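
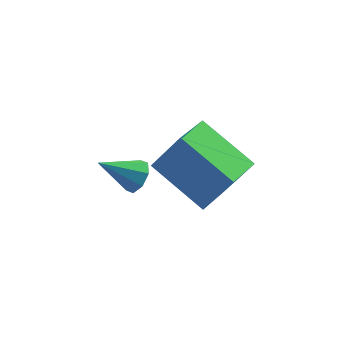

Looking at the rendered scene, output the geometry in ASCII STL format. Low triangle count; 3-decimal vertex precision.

solid 
facet normal -0.610 0.661 0.437
outer loop
vertex 1.668 1.576 2.93
vertex 2.493 2.63 2.486
vertex 0.85 1.673 1.641
endloop
endfacet
facet normal -0.585 -0.747 0.315
outer loop
vertex 2.087 0.33 0.754
vertex 1.668 1.576 2.93
vertex 0.85 1.673 1.641
endloop
endfacet
facet normal -0.610 0.661 0.437
outer loop
vertex 0.85 1.673 1.641
vertex 2.493 2.63 2.486
vertex 1.674 2.727 1.197
endloop
endfacet
facet normal -0.535 0.063 -0.842
outer loop
vertex 1.674 2.727 1.197
vertex 2.087 0.33 0.754
vertex 0.85 1.673 1.641
endloop
endfacet
facet normal 0.535 -0.064 0.843
outer loop
vertex 1.668 1.576 2.93
vertex 3.73 1.287 1.599
vertex 2.493 2.63 2.486
endloop
endfacet
facet normal -0.585 -0.747 0.315
outer loop
vertex 2.906 0.233 2.043
vertex 1.668 1.576 2.93
vertex 2.087 0.33 0.754
endloop
endfacet
facet normal 0.535 -0.063 0.843
outer loop
vertex 2.906 0.233 2.043
vertex 3.73 1.287 1.599
vertex 1.668 1.576 2.93
endloop
endfacet
facet normal 0.585 0.747 -0.315
outer loop
vertex 2.493 2.63 2.486
vertex 3.73 1.287 1.599
vertex 1.674 2.727 1.197
endloop
endfacet
facet normal -0.535 0.064 -0.843
outer loop
vertex 2.912 1.384 0.31
vertex 2.087 0.33 0.754
vertex 1.674 2.727 1.197
endloop
endfacet
facet normal 0.585 0.747 -0.315
outer loop
vertex 1.674 2.727 1.197
vertex 3.73 1.287 1.599
vertex 2.912 1.384 0.31
endloop
endfacet
facet normal 0.610 -0.661 -0.437
outer loop
vertex 2.912 1.384 0.31
vertex 2.906 0.233 2.043
vertex 2.087 0.33 0.754
endloop
endfacet
facet normal 0.610 -0.661 -0.437
outer loop
vertex 3.73 1.287 1.599
vertex 2.906 0.233 2.043
vertex 2.912 1.384 0.31
endloop
endfacet
facet normal 0.800 -0.048 -0.598
outer loop
vertex 0.46 -0.3 4.011
vertex 0.142 -0.441 3.597
vertex 0.321 0.027 3.799
endloop
endfacet
facet normal 0.173 0.587 0.791
outer loop
vertex 0.46 -0.3 4.011
vertex 0.321 0.027 3.799
vertex -0.882 -0.379 4.363
endloop
endfacet
facet normal 0.801 -0.048 -0.597
outer loop
vertex 0.321 0.027 3.799
vertex 0.142 -0.441 3.597
vertex 0.078 0.08 3.469
endloop
endfacet
facet normal -0.183 0.941 0.286
outer loop
vertex 0.321 0.027 3.799
vertex 0.078 0.08 3.469
vertex -0.882 -0.379 4.363
endloop
endfacet
facet normal 0.800 -0.049 -0.598
outer loop
vertex 0.078 0.08 3.469
vertex 0.142 -0.441 3.597
vertex -0.128 -0.172 3.214
endloop
endfacet
facet normal -0.602 0.755 -0.259
outer loop
vertex 0.078 0.08 3.469
vertex -0.128 -0.172 3.214
vertex -0.882 -0.379 4.363
endloop
endfacet
facet normal 0.800 -0.050 -0.599
outer loop
vertex -0.128 -0.172 3.214
vertex 0.142 -0.441 3.597
vertex -0.176 -0.582 3.184
endloop
endfacet
facet normal -0.839 0.137 -0.526
outer loop
vertex -0.128 -0.172 3.214
vertex -0.176 -0.582 3.184
vertex -0.882 -0.379 4.363
endloop
endfacet
facet normal 0.799 -0.047 -0.599
outer loop
vertex -0.176 -0.582 3.184
vertex 0.142 -0.441 3.597
vertex -0.037 -0.909 3.395
endloop
endfacet
facet normal -0.754 -0.551 -0.357
outer loop
vertex -0.176 -0.582 3.184
vertex -0.037 -0.909 3.395
vertex -0.882 -0.379 4.363
endloop
endfacet
facet normal 0.801 -0.048 -0.597
outer loop
vertex -0.037 -0.909 3.395
vertex 0.142 -0.441 3.597
vertex 0.206 -0.962 3.725
endloop
endfacet
facet normal -0.398 -0.905 0.148
outer loop
vertex -0.037 -0.909 3.395
vertex 0.206 -0.962 3.725
vertex -0.882 -0.379 4.363
endloop
endfacet
facet normal 0.800 -0.049 -0.598
outer loop
vertex 0.206 -0.962 3.725
vertex 0.142 -0.441 3.597
vertex 0.412 -0.71 3.98
endloop
endfacet
facet normal 0.021 -0.720 0.694
outer loop
vertex 0.206 -0.962 3.725
vertex 0.412 -0.71 3.98
vertex -0.882 -0.379 4.363
endloop
endfacet
facet normal 0.800 -0.048 -0.598
outer loop
vertex 0.412 -0.71 3.98
vertex 0.142 -0.441 3.597
vertex 0.46 -0.3 4.011
endloop
endfacet
facet normal 0.258 -0.103 0.961
outer loop
vertex 0.412 -0.71 3.98
vertex 0.46 -0.3 4.011
vertex -0.882 -0.379 4.363
endloop
endfacet

endsolid


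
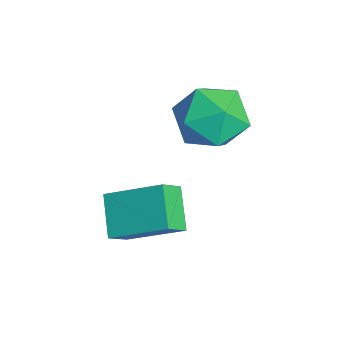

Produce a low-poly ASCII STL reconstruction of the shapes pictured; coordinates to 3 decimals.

solid 
facet normal -0.715 0.666 0.213
outer loop
vertex -4.471 4.507 0.4
vertex -4.999 3.735 1.044
vertex -4.221 4.422 1.505
endloop
endfacet
facet normal -0.091 0.991 0.097
outer loop
vertex -4.471 4.507 0.4
vertex -4.221 4.422 1.505
vertex -3.391 4.572 0.745
endloop
endfacet
facet normal 0.129 0.819 -0.559
outer loop
vertex -4.471 4.507 0.4
vertex -3.391 4.572 0.745
vertex -3.655 3.978 -0.186
endloop
endfacet
facet normal -0.359 0.386 -0.849
outer loop
vertex -4.471 4.507 0.4
vertex -3.655 3.978 -0.186
vertex -4.649 3.46 -0.001
endloop
endfacet
facet normal -0.881 0.292 -0.372
outer loop
vertex -4.471 4.507 0.4
vertex -4.649 3.46 -0.001
vertex -4.999 3.735 1.044
endloop
endfacet
facet normal 0.383 0.732 0.563
outer loop
vertex -3.391 4.572 0.745
vertex -4.221 4.422 1.505
vertex -3.251 3.84 1.601
endloop
endfacet
facet normal -0.627 0.206 0.751
outer loop
vertex -4.221 4.422 1.505
vertex -4.999 3.735 1.044
vertex -4.245 3.322 1.786
endloop
endfacet
facet normal -0.896 -0.399 -0.195
outer loop
vertex -4.999 3.735 1.044
vertex -4.649 3.46 -0.001
vertex -4.509 2.728 0.855
endloop
endfacet
facet normal -0.052 -0.246 -0.968
outer loop
vertex -4.649 3.46 -0.001
vertex -3.655 3.978 -0.186
vertex -3.679 2.878 0.095
endloop
endfacet
facet normal 0.739 0.453 -0.499
outer loop
vertex -3.655 3.978 -0.186
vertex -3.391 4.572 0.745
vertex -2.901 3.565 0.556
endloop
endfacet
facet normal 0.359 -0.386 0.849
outer loop
vertex -3.429 2.793 1.2
vertex -3.251 3.84 1.601
vertex -4.245 3.322 1.786
endloop
endfacet
facet normal -0.129 -0.819 0.559
outer loop
vertex -3.429 2.793 1.2
vertex -4.245 3.322 1.786
vertex -4.509 2.728 0.855
endloop
endfacet
facet normal 0.091 -0.991 -0.097
outer loop
vertex -3.429 2.793 1.2
vertex -4.509 2.728 0.855
vertex -3.679 2.878 0.095
endloop
endfacet
facet normal 0.715 -0.666 -0.213
outer loop
vertex -3.429 2.793 1.2
vertex -3.679 2.878 0.095
vertex -2.901 3.565 0.556
endloop
endfacet
facet normal 0.881 -0.292 0.372
outer loop
vertex -3.429 2.793 1.2
vertex -2.901 3.565 0.556
vertex -3.251 3.84 1.601
endloop
endfacet
facet normal 0.052 0.246 0.968
outer loop
vertex -4.245 3.322 1.786
vertex -3.251 3.84 1.601
vertex -4.221 4.422 1.505
endloop
endfacet
facet normal -0.739 -0.453 0.499
outer loop
vertex -4.509 2.728 0.855
vertex -4.245 3.322 1.786
vertex -4.999 3.735 1.044
endloop
endfacet
facet normal -0.383 -0.732 -0.563
outer loop
vertex -3.679 2.878 0.095
vertex -4.509 2.728 0.855
vertex -4.649 3.46 -0.001
endloop
endfacet
facet normal 0.627 -0.206 -0.751
outer loop
vertex -2.901 3.565 0.556
vertex -3.679 2.878 0.095
vertex -3.655 3.978 -0.186
endloop
endfacet
facet normal 0.896 0.399 0.195
outer loop
vertex -3.251 3.84 1.601
vertex -2.901 3.565 0.556
vertex -3.391 4.572 0.745
endloop
endfacet
facet normal -0.808 0.077 0.585
outer loop
vertex -3.241 0.6 -1.191
vertex -2.487 2.019 -0.337
vertex -3.623 1.165 -1.793
endloop
endfacet
facet normal -0.414 -0.780 -0.469
outer loop
vertex -2.533 1.061 -2.583
vertex -3.241 0.6 -1.191
vertex -3.623 1.165 -1.793
endloop
endfacet
facet normal -0.808 0.077 0.585
outer loop
vertex -3.623 1.165 -1.793
vertex -2.487 2.019 -0.337
vertex -2.869 2.584 -0.939
endloop
endfacet
facet normal -0.420 0.621 -0.661
outer loop
vertex -2.869 2.584 -0.939
vertex -2.533 1.061 -2.583
vertex -3.623 1.165 -1.793
endloop
endfacet
facet normal 0.420 -0.621 0.661
outer loop
vertex -3.241 0.6 -1.191
vertex -1.397 1.915 -1.127
vertex -2.487 2.019 -0.337
endloop
endfacet
facet normal -0.414 -0.780 -0.469
outer loop
vertex -2.151 0.496 -1.981
vertex -3.241 0.6 -1.191
vertex -2.533 1.061 -2.583
endloop
endfacet
facet normal 0.420 -0.621 0.661
outer loop
vertex -2.151 0.496 -1.981
vertex -1.397 1.915 -1.127
vertex -3.241 0.6 -1.191
endloop
endfacet
facet normal 0.414 0.780 0.469
outer loop
vertex -2.487 2.019 -0.337
vertex -1.397 1.915 -1.127
vertex -2.869 2.584 -0.939
endloop
endfacet
facet normal -0.420 0.621 -0.661
outer loop
vertex -1.779 2.48 -1.729
vertex -2.533 1.061 -2.583
vertex -2.869 2.584 -0.939
endloop
endfacet
facet normal 0.414 0.780 0.469
outer loop
vertex -2.869 2.584 -0.939
vertex -1.397 1.915 -1.127
vertex -1.779 2.48 -1.729
endloop
endfacet
facet normal 0.808 -0.077 -0.585
outer loop
vertex -1.779 2.48 -1.729
vertex -2.151 0.496 -1.981
vertex -2.533 1.061 -2.583
endloop
endfacet
facet normal 0.808 -0.077 -0.585
outer loop
vertex -1.397 1.915 -1.127
vertex -2.151 0.496 -1.981
vertex -1.779 2.48 -1.729
endloop
endfacet

endsolid


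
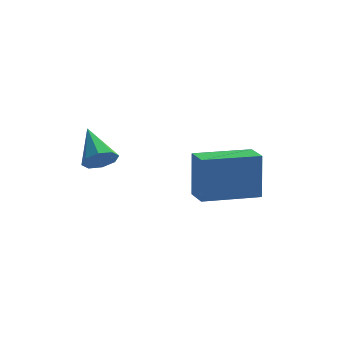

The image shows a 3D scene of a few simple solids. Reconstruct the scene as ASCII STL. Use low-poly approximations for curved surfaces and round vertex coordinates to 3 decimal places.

solid 
facet normal -0.912 -0.406 0.060
outer loop
vertex -0.533 -1.579 -2.55
vertex -0.893 -0.793 -2.712
vertex -0.5 -1.872 -4.041
endloop
endfacet
facet normal 0.409 -0.894 0.185
outer loop
vertex 1.133 -1.147 -4.148
vertex -0.533 -1.579 -2.55
vertex -0.5 -1.872 -4.041
endloop
endfacet
facet normal -0.912 -0.406 0.060
outer loop
vertex -0.5 -1.872 -4.041
vertex -0.893 -0.793 -2.712
vertex -0.86 -1.086 -4.203
endloop
endfacet
facet normal 0.021 -0.193 -0.981
outer loop
vertex -0.86 -1.086 -4.203
vertex 1.133 -1.147 -4.148
vertex -0.5 -1.872 -4.041
endloop
endfacet
facet normal -0.021 0.193 0.981
outer loop
vertex -0.533 -1.579 -2.55
vertex 0.74 -0.068 -2.819
vertex -0.893 -0.793 -2.712
endloop
endfacet
facet normal 0.409 -0.894 0.185
outer loop
vertex 1.1 -0.854 -2.657
vertex -0.533 -1.579 -2.55
vertex 1.133 -1.147 -4.148
endloop
endfacet
facet normal -0.021 0.193 0.981
outer loop
vertex 1.1 -0.854 -2.657
vertex 0.74 -0.068 -2.819
vertex -0.533 -1.579 -2.55
endloop
endfacet
facet normal -0.409 0.894 -0.185
outer loop
vertex -0.893 -0.793 -2.712
vertex 0.74 -0.068 -2.819
vertex -0.86 -1.086 -4.203
endloop
endfacet
facet normal 0.021 -0.193 -0.981
outer loop
vertex 0.773 -0.361 -4.31
vertex 1.133 -1.147 -4.148
vertex -0.86 -1.086 -4.203
endloop
endfacet
facet normal -0.409 0.894 -0.185
outer loop
vertex -0.86 -1.086 -4.203
vertex 0.74 -0.068 -2.819
vertex 0.773 -0.361 -4.31
endloop
endfacet
facet normal 0.912 0.406 -0.060
outer loop
vertex 0.773 -0.361 -4.31
vertex 1.1 -0.854 -2.657
vertex 1.133 -1.147 -4.148
endloop
endfacet
facet normal 0.912 0.406 -0.060
outer loop
vertex 0.74 -0.068 -2.819
vertex 1.1 -0.854 -2.657
vertex 0.773 -0.361 -4.31
endloop
endfacet
facet normal 0.393 -0.744 -0.540
outer loop
vertex -2.491 -3.772 -1.346
vertex -2.969 -3.937 -1.466
vertex -2.631 -3.604 -1.679
endloop
endfacet
facet normal 0.659 0.746 0.099
outer loop
vertex -2.491 -3.772 -1.346
vertex -2.631 -3.604 -1.679
vertex -3.471 -2.983 -0.774
endloop
endfacet
facet normal 0.392 -0.744 -0.541
outer loop
vertex -2.631 -3.604 -1.679
vertex -2.969 -3.937 -1.466
vertex -2.969 -3.631 -1.887
endloop
endfacet
facet normal 0.192 0.883 -0.427
outer loop
vertex -2.631 -3.604 -1.679
vertex -2.969 -3.631 -1.887
vertex -3.471 -2.983 -0.774
endloop
endfacet
facet normal 0.390 -0.745 -0.541
outer loop
vertex -2.969 -3.631 -1.887
vertex -2.969 -3.937 -1.466
vertex -3.308 -3.837 -1.848
endloop
endfacet
facet normal -0.467 0.656 -0.593
outer loop
vertex -2.969 -3.631 -1.887
vertex -3.308 -3.837 -1.848
vertex -3.471 -2.983 -0.774
endloop
endfacet
facet normal 0.390 -0.745 -0.541
outer loop
vertex -3.308 -3.837 -1.848
vertex -2.969 -3.937 -1.466
vertex -3.448 -4.101 -1.585
endloop
endfacet
facet normal -0.934 0.198 -0.299
outer loop
vertex -3.308 -3.837 -1.848
vertex -3.448 -4.101 -1.585
vertex -3.471 -2.983 -0.774
endloop
endfacet
facet normal 0.390 -0.744 -0.542
outer loop
vertex -3.448 -4.101 -1.585
vertex -2.969 -3.937 -1.466
vertex -3.307 -4.269 -1.253
endloop
endfacet
facet normal -0.933 -0.224 0.283
outer loop
vertex -3.448 -4.101 -1.585
vertex -3.307 -4.269 -1.253
vertex -3.471 -2.983 -0.774
endloop
endfacet
facet normal 0.392 -0.745 -0.540
outer loop
vertex -3.307 -4.269 -1.253
vertex -2.969 -3.937 -1.466
vertex -2.969 -4.242 -1.045
endloop
endfacet
facet normal -0.468 -0.360 0.807
outer loop
vertex -3.307 -4.269 -1.253
vertex -2.969 -4.242 -1.045
vertex -3.471 -2.983 -0.774
endloop
endfacet
facet normal 0.392 -0.745 -0.540
outer loop
vertex -2.969 -4.242 -1.045
vertex -2.969 -3.937 -1.466
vertex -2.631 -4.036 -1.084
endloop
endfacet
facet normal 0.193 -0.132 0.972
outer loop
vertex -2.969 -4.242 -1.045
vertex -2.631 -4.036 -1.084
vertex -3.471 -2.983 -0.774
endloop
endfacet
facet normal 0.393 -0.744 -0.540
outer loop
vertex -2.631 -4.036 -1.084
vertex -2.969 -3.937 -1.466
vertex -2.491 -3.772 -1.346
endloop
endfacet
facet normal 0.658 0.325 0.679
outer loop
vertex -2.631 -4.036 -1.084
vertex -2.491 -3.772 -1.346
vertex -3.471 -2.983 -0.774
endloop
endfacet

endsolid


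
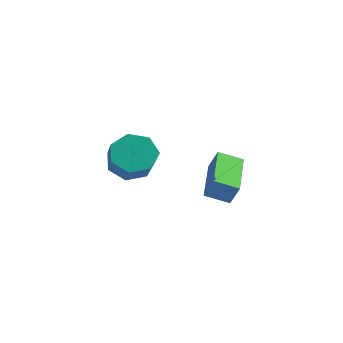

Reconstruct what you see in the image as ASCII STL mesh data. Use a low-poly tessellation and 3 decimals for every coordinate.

solid 
facet normal -0.495 0.537 -0.683
outer loop
vertex 0.122 -0.461 -2.103
vertex -0.67 -0.436 -1.51
vertex 0.086 0.201 -1.557
endloop
endfacet
facet normal 0.868 0.343 -0.358
outer loop
vertex 0.122 -0.461 -2.103
vertex 0.086 0.201 -1.557
vertex 0.903 -1.31 -1.023
endloop
endfacet
facet normal 0.868 0.343 -0.359
outer loop
vertex 0.903 -1.31 -1.023
vertex 0.086 0.201 -1.557
vertex 0.867 -0.647 -0.477
endloop
endfacet
facet normal 0.494 -0.537 0.684
outer loop
vertex 0.903 -1.31 -1.023
vertex 0.867 -0.647 -0.477
vertex 0.11 -1.284 -0.43
endloop
endfacet
facet normal -0.495 0.537 -0.683
outer loop
vertex 0.086 0.201 -1.557
vertex -0.67 -0.436 -1.51
vertex -0.519 0.384 -0.975
endloop
endfacet
facet normal 0.509 0.816 0.273
outer loop
vertex 0.086 0.201 -1.557
vertex -0.519 0.384 -0.975
vertex 0.867 -0.647 -0.477
endloop
endfacet
facet normal 0.509 0.816 0.274
outer loop
vertex 0.867 -0.647 -0.477
vertex -0.519 0.384 -0.975
vertex 0.261 -0.465 0.105
endloop
endfacet
facet normal 0.495 -0.537 0.683
outer loop
vertex 0.867 -0.647 -0.477
vertex 0.261 -0.465 0.105
vertex 0.11 -1.284 -0.43
endloop
endfacet
facet normal -0.494 0.537 -0.684
outer loop
vertex -0.519 0.384 -0.975
vertex -0.67 -0.436 -1.51
vertex -1.239 -0.051 -0.797
endloop
endfacet
facet normal -0.235 0.675 0.700
outer loop
vertex -0.519 0.384 -0.975
vertex -1.239 -0.051 -0.797
vertex 0.261 -0.465 0.105
endloop
endfacet
facet normal -0.234 0.675 0.700
outer loop
vertex 0.261 -0.465 0.105
vertex -1.239 -0.051 -0.797
vertex -0.458 -0.899 0.283
endloop
endfacet
facet normal 0.494 -0.538 0.684
outer loop
vertex 0.261 -0.465 0.105
vertex -0.458 -0.899 0.283
vertex 0.11 -1.284 -0.43
endloop
endfacet
facet normal -0.494 0.537 -0.684
outer loop
vertex -1.239 -0.051 -0.797
vertex -0.67 -0.436 -1.51
vertex -1.53 -0.775 -1.155
endloop
endfacet
facet normal -0.800 0.026 0.599
outer loop
vertex -1.239 -0.051 -0.797
vertex -1.53 -0.775 -1.155
vertex -0.458 -0.899 0.283
endloop
endfacet
facet normal -0.800 0.026 0.599
outer loop
vertex -0.458 -0.899 0.283
vertex -1.53 -0.775 -1.155
vertex -0.749 -1.624 -0.075
endloop
endfacet
facet normal 0.495 -0.536 0.684
outer loop
vertex -0.458 -0.899 0.283
vertex -0.749 -1.624 -0.075
vertex 0.11 -1.284 -0.43
endloop
endfacet
facet normal -0.494 0.537 -0.684
outer loop
vertex -1.53 -0.775 -1.155
vertex -0.67 -0.436 -1.51
vertex -1.174 -1.244 -1.781
endloop
endfacet
facet normal -0.764 -0.643 0.047
outer loop
vertex -1.53 -0.775 -1.155
vertex -1.174 -1.244 -1.781
vertex -0.749 -1.624 -0.075
endloop
endfacet
facet normal -0.764 -0.644 0.047
outer loop
vertex -0.749 -1.624 -0.075
vertex -1.174 -1.244 -1.781
vertex -0.393 -2.092 -0.701
endloop
endfacet
facet normal 0.495 -0.537 0.683
outer loop
vertex -0.749 -1.624 -0.075
vertex -0.393 -2.092 -0.701
vertex 0.11 -1.284 -0.43
endloop
endfacet
facet normal -0.495 0.538 -0.683
outer loop
vertex -1.174 -1.244 -1.781
vertex -0.67 -0.436 -1.51
vertex -0.439 -1.104 -2.203
endloop
endfacet
facet normal -0.152 -0.828 -0.540
outer loop
vertex -1.174 -1.244 -1.781
vertex -0.439 -1.104 -2.203
vertex -0.393 -2.092 -0.701
endloop
endfacet
facet normal -0.153 -0.828 -0.540
outer loop
vertex -0.393 -2.092 -0.701
vertex -0.439 -1.104 -2.203
vertex 0.342 -1.953 -1.123
endloop
endfacet
facet normal 0.494 -0.537 0.684
outer loop
vertex -0.393 -2.092 -0.701
vertex 0.342 -1.953 -1.123
vertex 0.11 -1.284 -0.43
endloop
endfacet
facet normal -0.494 0.538 -0.683
outer loop
vertex -0.439 -1.104 -2.203
vertex -0.67 -0.436 -1.51
vertex 0.122 -0.461 -2.103
endloop
endfacet
facet normal 0.574 -0.389 -0.721
outer loop
vertex -0.439 -1.104 -2.203
vertex 0.122 -0.461 -2.103
vertex 0.342 -1.953 -1.123
endloop
endfacet
facet normal 0.574 -0.389 -0.721
outer loop
vertex 0.342 -1.953 -1.123
vertex 0.122 -0.461 -2.103
vertex 0.903 -1.31 -1.023
endloop
endfacet
facet normal 0.494 -0.537 0.684
outer loop
vertex 0.342 -1.953 -1.123
vertex 0.903 -1.31 -1.023
vertex 0.11 -1.284 -0.43
endloop
endfacet
facet normal -0.785 -0.496 0.371
outer loop
vertex 4.051 -1.788 -0.473
vertex 3.029 0.103 -0.108
vertex 3.658 -1.829 -1.359
endloop
endfacet
facet normal 0.469 -0.867 -0.168
outer loop
vertex 4.491 -1.303 -1.752
vertex 4.051 -1.788 -0.473
vertex 3.658 -1.829 -1.359
endloop
endfacet
facet normal -0.786 -0.496 0.370
outer loop
vertex 3.658 -1.829 -1.359
vertex 3.029 0.103 -0.108
vertex 2.637 0.062 -0.994
endloop
endfacet
facet normal -0.404 -0.042 -0.914
outer loop
vertex 2.637 0.062 -0.994
vertex 4.491 -1.303 -1.752
vertex 3.658 -1.829 -1.359
endloop
endfacet
facet normal 0.404 0.042 0.914
outer loop
vertex 4.051 -1.788 -0.473
vertex 3.862 0.629 -0.501
vertex 3.029 0.103 -0.108
endloop
endfacet
facet normal 0.469 -0.867 -0.167
outer loop
vertex 4.883 -1.262 -0.866
vertex 4.051 -1.788 -0.473
vertex 4.491 -1.303 -1.752
endloop
endfacet
facet normal 0.405 0.042 0.913
outer loop
vertex 4.883 -1.262 -0.866
vertex 3.862 0.629 -0.501
vertex 4.051 -1.788 -0.473
endloop
endfacet
facet normal -0.469 0.867 0.167
outer loop
vertex 3.029 0.103 -0.108
vertex 3.862 0.629 -0.501
vertex 2.637 0.062 -0.994
endloop
endfacet
facet normal -0.405 -0.042 -0.913
outer loop
vertex 3.469 0.588 -1.387
vertex 4.491 -1.303 -1.752
vertex 2.637 0.062 -0.994
endloop
endfacet
facet normal -0.469 0.867 0.168
outer loop
vertex 2.637 0.062 -0.994
vertex 3.862 0.629 -0.501
vertex 3.469 0.588 -1.387
endloop
endfacet
facet normal 0.785 0.496 -0.370
outer loop
vertex 3.469 0.588 -1.387
vertex 4.883 -1.262 -0.866
vertex 4.491 -1.303 -1.752
endloop
endfacet
facet normal 0.785 0.496 -0.371
outer loop
vertex 3.862 0.629 -0.501
vertex 4.883 -1.262 -0.866
vertex 3.469 0.588 -1.387
endloop
endfacet

endsolid


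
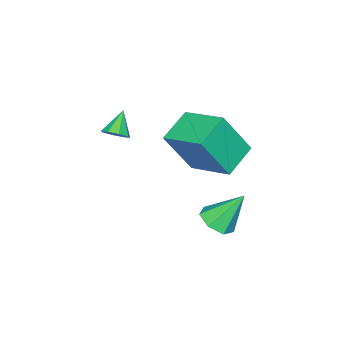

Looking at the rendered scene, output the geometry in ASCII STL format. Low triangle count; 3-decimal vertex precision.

solid 
facet normal 0.679 0.187 -0.710
outer loop
vertex 0.622 0.439 2.666
vertex 0.367 0.074 2.326
vertex 0.319 0.623 2.425
endloop
endfacet
facet normal -0.106 0.722 0.684
outer loop
vertex 0.622 0.439 2.666
vertex 0.319 0.623 2.425
vertex -0.387 -0.134 3.114
endloop
endfacet
facet normal 0.678 0.187 -0.710
outer loop
vertex 0.319 0.623 2.425
vertex 0.367 0.074 2.326
vertex 0.044 0.485 2.126
endloop
endfacet
facet normal -0.612 0.762 0.211
outer loop
vertex 0.319 0.623 2.425
vertex 0.044 0.485 2.126
vertex -0.387 -0.134 3.114
endloop
endfacet
facet normal 0.678 0.188 -0.710
outer loop
vertex 0.044 0.485 2.126
vertex 0.367 0.074 2.326
vertex -0.042 0.107 1.944
endloop
endfacet
facet normal -0.927 0.312 -0.209
outer loop
vertex 0.044 0.485 2.126
vertex -0.042 0.107 1.944
vertex -0.387 -0.134 3.114
endloop
endfacet
facet normal 0.678 0.188 -0.710
outer loop
vertex -0.042 0.107 1.944
vertex 0.367 0.074 2.326
vertex 0.112 -0.291 1.986
endloop
endfacet
facet normal -0.867 -0.371 -0.332
outer loop
vertex -0.042 0.107 1.944
vertex 0.112 -0.291 1.986
vertex -0.387 -0.134 3.114
endloop
endfacet
facet normal 0.679 0.187 -0.710
outer loop
vertex 0.112 -0.291 1.986
vertex 0.367 0.074 2.326
vertex 0.415 -0.475 2.227
endloop
endfacet
facet normal -0.467 -0.880 -0.084
outer loop
vertex 0.112 -0.291 1.986
vertex 0.415 -0.475 2.227
vertex -0.387 -0.134 3.114
endloop
endfacet
facet normal 0.680 0.187 -0.709
outer loop
vertex 0.415 -0.475 2.227
vertex 0.367 0.074 2.326
vertex 0.689 -0.338 2.526
endloop
endfacet
facet normal 0.037 -0.921 0.388
outer loop
vertex 0.415 -0.475 2.227
vertex 0.689 -0.338 2.526
vertex -0.387 -0.134 3.114
endloop
endfacet
facet normal 0.679 0.187 -0.710
outer loop
vertex 0.689 -0.338 2.526
vertex 0.367 0.074 2.326
vertex 0.775 0.041 2.708
endloop
endfacet
facet normal 0.353 -0.469 0.809
outer loop
vertex 0.689 -0.338 2.526
vertex 0.775 0.041 2.708
vertex -0.387 -0.134 3.114
endloop
endfacet
facet normal 0.679 0.186 -0.710
outer loop
vertex 0.775 0.041 2.708
vertex 0.367 0.074 2.326
vertex 0.622 0.439 2.666
endloop
endfacet
facet normal 0.294 0.211 0.932
outer loop
vertex 0.775 0.041 2.708
vertex 0.622 0.439 2.666
vertex -0.387 -0.134 3.114
endloop
endfacet
facet normal -0.359 0.350 -0.865
outer loop
vertex -2.503 2.393 1.168
vertex -2.264 4.238 1.815
vertex -1.105 2.413 0.596
endloop
endfacet
facet normal -0.121 -0.937 -0.328
outer loop
vertex -0.356 1.682 2.405
vertex -2.503 2.393 1.168
vertex -1.105 2.413 0.596
endloop
endfacet
facet normal -0.359 0.350 -0.865
outer loop
vertex -1.105 2.413 0.596
vertex -2.264 4.238 1.815
vertex -0.867 4.258 1.244
endloop
endfacet
facet normal 0.926 0.013 -0.378
outer loop
vertex -0.867 4.258 1.244
vertex -0.356 1.682 2.405
vertex -1.105 2.413 0.596
endloop
endfacet
facet normal -0.926 -0.013 0.378
outer loop
vertex -2.503 2.393 1.168
vertex -1.515 3.507 3.624
vertex -2.264 4.238 1.815
endloop
endfacet
facet normal -0.121 -0.937 -0.329
outer loop
vertex -1.753 1.662 2.976
vertex -2.503 2.393 1.168
vertex -0.356 1.682 2.405
endloop
endfacet
facet normal -0.926 -0.014 0.378
outer loop
vertex -1.753 1.662 2.976
vertex -1.515 3.507 3.624
vertex -2.503 2.393 1.168
endloop
endfacet
facet normal 0.121 0.937 0.328
outer loop
vertex -2.264 4.238 1.815
vertex -1.515 3.507 3.624
vertex -0.867 4.258 1.244
endloop
endfacet
facet normal 0.925 0.013 -0.379
outer loop
vertex -0.117 3.527 3.052
vertex -0.356 1.682 2.405
vertex -0.867 4.258 1.244
endloop
endfacet
facet normal 0.121 0.937 0.329
outer loop
vertex -0.867 4.258 1.244
vertex -1.515 3.507 3.624
vertex -0.117 3.527 3.052
endloop
endfacet
facet normal 0.359 -0.350 0.865
outer loop
vertex -0.117 3.527 3.052
vertex -1.753 1.662 2.976
vertex -0.356 1.682 2.405
endloop
endfacet
facet normal 0.359 -0.350 0.865
outer loop
vertex -1.515 3.507 3.624
vertex -1.753 1.662 2.976
vertex -0.117 3.527 3.052
endloop
endfacet
facet normal 0.347 -0.454 -0.820
outer loop
vertex -0.838 2.964 -1.628
vertex -1.297 3.435 -2.083
vertex -0.547 3.559 -1.834
endloop
endfacet
facet normal 0.641 -0.048 0.766
outer loop
vertex -0.838 2.964 -1.628
vertex -0.547 3.559 -1.834
vertex -1.903 4.225 -0.657
endloop
endfacet
facet normal 0.347 -0.454 -0.820
outer loop
vertex -0.547 3.559 -1.834
vertex -1.297 3.435 -2.083
vertex -0.821 4.061 -2.228
endloop
endfacet
facet normal 0.652 0.655 0.381
outer loop
vertex -0.547 3.559 -1.834
vertex -0.821 4.061 -2.228
vertex -1.903 4.225 -0.657
endloop
endfacet
facet normal 0.348 -0.454 -0.820
outer loop
vertex -0.821 4.061 -2.228
vertex -1.297 3.435 -2.083
vertex -1.453 4.092 -2.513
endloop
endfacet
facet normal 0.073 0.996 -0.054
outer loop
vertex -0.821 4.061 -2.228
vertex -1.453 4.092 -2.513
vertex -1.903 4.225 -0.657
endloop
endfacet
facet normal 0.348 -0.454 -0.820
outer loop
vertex -1.453 4.092 -2.513
vertex -1.297 3.435 -2.083
vertex -1.968 3.628 -2.475
endloop
endfacet
facet normal -0.663 0.718 -0.212
outer loop
vertex -1.453 4.092 -2.513
vertex -1.968 3.628 -2.475
vertex -1.903 4.225 -0.657
endloop
endfacet
facet normal 0.349 -0.453 -0.820
outer loop
vertex -1.968 3.628 -2.475
vertex -1.297 3.435 -2.083
vertex -1.977 3.018 -2.142
endloop
endfacet
facet normal -0.999 0.029 0.026
outer loop
vertex -1.968 3.628 -2.475
vertex -1.977 3.018 -2.142
vertex -1.903 4.225 -0.657
endloop
endfacet
facet normal 0.349 -0.454 -0.820
outer loop
vertex -1.977 3.018 -2.142
vertex -1.297 3.435 -2.083
vertex -1.475 2.723 -1.765
endloop
endfacet
facet normal -0.684 -0.549 0.481
outer loop
vertex -1.977 3.018 -2.142
vertex -1.475 2.723 -1.765
vertex -1.903 4.225 -0.657
endloop
endfacet
facet normal 0.348 -0.453 -0.821
outer loop
vertex -1.475 2.723 -1.765
vertex -1.297 3.435 -2.083
vertex -0.838 2.964 -1.628
endloop
endfacet
facet normal 0.047 -0.584 0.810
outer loop
vertex -1.475 2.723 -1.765
vertex -0.838 2.964 -1.628
vertex -1.903 4.225 -0.657
endloop
endfacet

endsolid


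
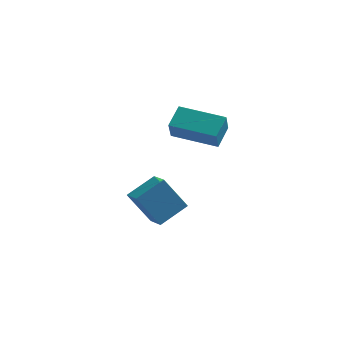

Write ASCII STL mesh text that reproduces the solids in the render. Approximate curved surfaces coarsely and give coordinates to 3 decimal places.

solid 
facet normal -0.979 0.160 0.128
outer loop
vertex 2.655 -1.495 0.594
vertex 2.861 -0.667 1.135
vertex 2.637 -0.967 -0.207
endloop
endfacet
facet normal -0.205 -0.819 -0.536
outer loop
vertex 4.379 -1.253 -0.435
vertex 2.655 -1.495 0.594
vertex 2.637 -0.967 -0.207
endloop
endfacet
facet normal -0.979 0.160 0.128
outer loop
vertex 2.637 -0.967 -0.207
vertex 2.861 -0.667 1.135
vertex 2.843 -0.139 0.333
endloop
endfacet
facet normal -0.019 0.549 -0.835
outer loop
vertex 2.843 -0.139 0.333
vertex 4.379 -1.253 -0.435
vertex 2.637 -0.967 -0.207
endloop
endfacet
facet normal 0.019 -0.550 0.835
outer loop
vertex 2.655 -1.495 0.594
vertex 4.603 -0.953 0.907
vertex 2.861 -0.667 1.135
endloop
endfacet
facet normal -0.204 -0.820 -0.535
outer loop
vertex 4.397 -1.781 0.367
vertex 2.655 -1.495 0.594
vertex 4.379 -1.253 -0.435
endloop
endfacet
facet normal 0.019 -0.549 0.835
outer loop
vertex 4.397 -1.781 0.367
vertex 4.603 -0.953 0.907
vertex 2.655 -1.495 0.594
endloop
endfacet
facet normal 0.205 0.820 0.535
outer loop
vertex 2.861 -0.667 1.135
vertex 4.603 -0.953 0.907
vertex 2.843 -0.139 0.333
endloop
endfacet
facet normal -0.018 0.550 -0.835
outer loop
vertex 4.585 -0.425 0.106
vertex 4.379 -1.253 -0.435
vertex 2.843 -0.139 0.333
endloop
endfacet
facet normal 0.204 0.819 0.536
outer loop
vertex 2.843 -0.139 0.333
vertex 4.603 -0.953 0.907
vertex 4.585 -0.425 0.106
endloop
endfacet
facet normal 0.979 -0.160 -0.127
outer loop
vertex 4.585 -0.425 0.106
vertex 4.397 -1.781 0.367
vertex 4.379 -1.253 -0.435
endloop
endfacet
facet normal 0.979 -0.160 -0.128
outer loop
vertex 4.603 -0.953 0.907
vertex 4.397 -1.781 0.367
vertex 4.585 -0.425 0.106
endloop
endfacet
facet normal -0.538 -0.068 0.840
outer loop
vertex 1.5 -1.557 -3.233
vertex 2.333 -0.727 -2.633
vertex 0.997 -0.86 -3.499
endloop
endfacet
facet normal -0.631 -0.629 -0.454
outer loop
vertex 1.847 -0.753 -4.827
vertex 1.5 -1.557 -3.233
vertex 0.997 -0.86 -3.499
endloop
endfacet
facet normal -0.538 -0.068 0.840
outer loop
vertex 0.997 -0.86 -3.499
vertex 2.333 -0.727 -2.633
vertex 1.83 -0.03 -2.899
endloop
endfacet
facet normal -0.559 0.775 -0.295
outer loop
vertex 1.83 -0.03 -2.899
vertex 1.847 -0.753 -4.827
vertex 0.997 -0.86 -3.499
endloop
endfacet
facet normal 0.559 -0.775 0.295
outer loop
vertex 1.5 -1.557 -3.233
vertex 3.183 -0.62 -3.961
vertex 2.333 -0.727 -2.633
endloop
endfacet
facet normal -0.631 -0.629 -0.454
outer loop
vertex 2.35 -1.45 -4.561
vertex 1.5 -1.557 -3.233
vertex 1.847 -0.753 -4.827
endloop
endfacet
facet normal 0.559 -0.775 0.295
outer loop
vertex 2.35 -1.45 -4.561
vertex 3.183 -0.62 -3.961
vertex 1.5 -1.557 -3.233
endloop
endfacet
facet normal 0.631 0.629 0.454
outer loop
vertex 2.333 -0.727 -2.633
vertex 3.183 -0.62 -3.961
vertex 1.83 -0.03 -2.899
endloop
endfacet
facet normal -0.559 0.775 -0.295
outer loop
vertex 2.68 0.077 -4.227
vertex 1.847 -0.753 -4.827
vertex 1.83 -0.03 -2.899
endloop
endfacet
facet normal 0.631 0.629 0.454
outer loop
vertex 1.83 -0.03 -2.899
vertex 3.183 -0.62 -3.961
vertex 2.68 0.077 -4.227
endloop
endfacet
facet normal 0.538 0.068 -0.840
outer loop
vertex 2.68 0.077 -4.227
vertex 2.35 -1.45 -4.561
vertex 1.847 -0.753 -4.827
endloop
endfacet
facet normal 0.538 0.068 -0.840
outer loop
vertex 3.183 -0.62 -3.961
vertex 2.35 -1.45 -4.561
vertex 2.68 0.077 -4.227
endloop
endfacet

endsolid


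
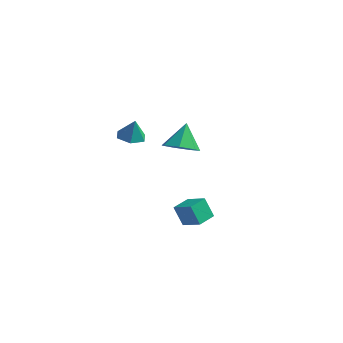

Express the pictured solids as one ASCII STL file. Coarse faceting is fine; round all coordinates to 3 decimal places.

solid 
facet normal 0.132 -0.383 -0.914
outer loop
vertex -1.123 0.87 2.231
vertex -2.184 0.816 2.1
vertex -1.522 1.621 1.859
endloop
endfacet
facet normal 0.718 0.575 0.392
outer loop
vertex -1.123 0.87 2.231
vertex -1.522 1.621 1.859
vertex -2.416 1.484 3.7
endloop
endfacet
facet normal 0.133 -0.383 -0.914
outer loop
vertex -1.522 1.621 1.859
vertex -2.184 0.816 2.1
vertex -2.419 1.766 1.668
endloop
endfacet
facet normal 0.130 0.982 0.136
outer loop
vertex -1.522 1.621 1.859
vertex -2.419 1.766 1.668
vertex -2.416 1.484 3.7
endloop
endfacet
facet normal 0.132 -0.383 -0.914
outer loop
vertex -2.419 1.766 1.668
vertex -2.184 0.816 2.1
vertex -3.139 1.195 1.803
endloop
endfacet
facet normal -0.605 0.789 0.110
outer loop
vertex -2.419 1.766 1.668
vertex -3.139 1.195 1.803
vertex -2.416 1.484 3.7
endloop
endfacet
facet normal 0.133 -0.382 -0.915
outer loop
vertex -3.139 1.195 1.803
vertex -2.184 0.816 2.1
vertex -3.14 0.338 2.161
endloop
endfacet
facet normal -0.932 0.141 0.334
outer loop
vertex -3.139 1.195 1.803
vertex -3.14 0.338 2.161
vertex -2.416 1.484 3.7
endloop
endfacet
facet normal 0.133 -0.382 -0.915
outer loop
vertex -3.14 0.338 2.161
vertex -2.184 0.816 2.1
vertex -2.421 -0.159 2.473
endloop
endfacet
facet normal -0.605 -0.475 0.639
outer loop
vertex -3.14 0.338 2.161
vertex -2.421 -0.159 2.473
vertex -2.416 1.484 3.7
endloop
endfacet
facet normal 0.132 -0.382 -0.915
outer loop
vertex -2.421 -0.159 2.473
vertex -2.184 0.816 2.1
vertex -1.523 0.077 2.504
endloop
endfacet
facet normal 0.129 -0.594 0.794
outer loop
vertex -2.421 -0.159 2.473
vertex -1.523 0.077 2.504
vertex -2.416 1.484 3.7
endloop
endfacet
facet normal 0.132 -0.382 -0.915
outer loop
vertex -1.523 0.077 2.504
vertex -2.184 0.816 2.1
vertex -1.123 0.87 2.231
endloop
endfacet
facet normal 0.718 -0.126 0.685
outer loop
vertex -1.523 0.077 2.504
vertex -1.123 0.87 2.231
vertex -2.416 1.484 3.7
endloop
endfacet
facet normal -0.953 -0.047 -0.298
outer loop
vertex 2.344 -4.061 0.297
vertex 2.214 -2.954 0.537
vertex 2.702 -3.762 -0.895
endloop
endfacet
facet normal 0.113 -0.971 -0.210
outer loop
vertex 3.846 -3.706 -0.537
vertex 2.344 -4.061 0.297
vertex 2.702 -3.762 -0.895
endloop
endfacet
facet normal -0.953 -0.046 -0.299
outer loop
vertex 2.702 -3.762 -0.895
vertex 2.214 -2.954 0.537
vertex 2.573 -2.655 -0.655
endloop
endfacet
facet normal 0.280 0.234 -0.931
outer loop
vertex 2.573 -2.655 -0.655
vertex 3.846 -3.706 -0.537
vertex 2.702 -3.762 -0.895
endloop
endfacet
facet normal -0.280 -0.235 0.931
outer loop
vertex 2.344 -4.061 0.297
vertex 3.358 -2.898 0.895
vertex 2.214 -2.954 0.537
endloop
endfacet
facet normal 0.113 -0.971 -0.210
outer loop
vertex 3.487 -4.005 0.655
vertex 2.344 -4.061 0.297
vertex 3.846 -3.706 -0.537
endloop
endfacet
facet normal -0.280 -0.234 0.931
outer loop
vertex 3.487 -4.005 0.655
vertex 3.358 -2.898 0.895
vertex 2.344 -4.061 0.297
endloop
endfacet
facet normal -0.113 0.971 0.210
outer loop
vertex 2.214 -2.954 0.537
vertex 3.358 -2.898 0.895
vertex 2.573 -2.655 -0.655
endloop
endfacet
facet normal 0.280 0.235 -0.931
outer loop
vertex 3.716 -2.599 -0.297
vertex 3.846 -3.706 -0.537
vertex 2.573 -2.655 -0.655
endloop
endfacet
facet normal -0.113 0.971 0.210
outer loop
vertex 2.573 -2.655 -0.655
vertex 3.358 -2.898 0.895
vertex 3.716 -2.599 -0.297
endloop
endfacet
facet normal 0.953 0.047 0.299
outer loop
vertex 3.716 -2.599 -0.297
vertex 3.487 -4.005 0.655
vertex 3.846 -3.706 -0.537
endloop
endfacet
facet normal 0.953 0.046 0.298
outer loop
vertex 3.358 -2.898 0.895
vertex 3.487 -4.005 0.655
vertex 3.716 -2.599 -0.297
endloop
endfacet
facet normal -0.315 0.044 -0.948
outer loop
vertex -3.29 -0.784 2.668
vertex -4.065 -1.031 2.914
vertex -3.871 -0.204 2.888
endloop
endfacet
facet normal 0.728 0.613 0.306
outer loop
vertex -3.29 -0.784 2.668
vertex -3.871 -0.204 2.888
vertex -3.655 -1.089 4.146
endloop
endfacet
facet normal -0.316 0.044 -0.948
outer loop
vertex -3.871 -0.204 2.888
vertex -4.065 -1.031 2.914
vertex -4.646 -0.451 3.135
endloop
endfacet
facet normal -0.073 0.810 0.582
outer loop
vertex -3.871 -0.204 2.888
vertex -4.646 -0.451 3.135
vertex -3.655 -1.089 4.146
endloop
endfacet
facet normal -0.315 0.045 -0.948
outer loop
vertex -4.646 -0.451 3.135
vertex -4.065 -1.031 2.914
vertex -4.84 -1.278 3.16
endloop
endfacet
facet normal -0.646 0.174 0.743
outer loop
vertex -4.646 -0.451 3.135
vertex -4.84 -1.278 3.16
vertex -3.655 -1.089 4.146
endloop
endfacet
facet normal -0.315 0.045 -0.948
outer loop
vertex -4.84 -1.278 3.16
vertex -4.065 -1.031 2.914
vertex -4.259 -1.858 2.939
endloop
endfacet
facet normal -0.417 -0.657 0.628
outer loop
vertex -4.84 -1.278 3.16
vertex -4.259 -1.858 2.939
vertex -3.655 -1.089 4.146
endloop
endfacet
facet normal -0.315 0.045 -0.948
outer loop
vertex -4.259 -1.858 2.939
vertex -4.065 -1.031 2.914
vertex -3.484 -1.611 2.693
endloop
endfacet
facet normal 0.384 -0.854 0.352
outer loop
vertex -4.259 -1.858 2.939
vertex -3.484 -1.611 2.693
vertex -3.655 -1.089 4.146
endloop
endfacet
facet normal -0.315 0.045 -0.948
outer loop
vertex -3.484 -1.611 2.693
vertex -4.065 -1.031 2.914
vertex -3.29 -0.784 2.668
endloop
endfacet
facet normal 0.957 -0.219 0.191
outer loop
vertex -3.484 -1.611 2.693
vertex -3.29 -0.784 2.668
vertex -3.655 -1.089 4.146
endloop
endfacet

endsolid


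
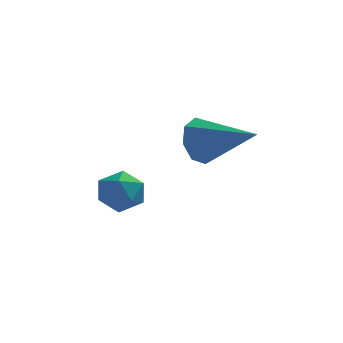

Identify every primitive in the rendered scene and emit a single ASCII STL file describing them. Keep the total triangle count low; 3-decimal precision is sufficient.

solid 
facet normal -0.553 0.532 0.641
outer loop
vertex -2.762 -0.278 -1.499
vertex -3.056 -1.07 -1.096
vertex -2.284 -0.644 -0.783
endloop
endfacet
facet normal 0.027 0.897 0.441
outer loop
vertex -2.762 -0.278 -1.499
vertex -2.284 -0.644 -0.783
vertex -1.827 -0.295 -1.522
endloop
endfacet
facet normal 0.011 0.963 -0.269
outer loop
vertex -2.762 -0.278 -1.499
vertex -1.827 -0.295 -1.522
vertex -2.317 -0.504 -2.291
endloop
endfacet
facet normal -0.578 0.639 -0.507
outer loop
vertex -2.762 -0.278 -1.499
vertex -2.317 -0.504 -2.291
vertex -3.077 -0.983 -2.028
endloop
endfacet
facet normal -0.926 0.372 0.056
outer loop
vertex -2.762 -0.278 -1.499
vertex -3.077 -0.983 -2.028
vertex -3.056 -1.07 -1.096
endloop
endfacet
facet normal 0.602 0.511 0.614
outer loop
vertex -1.827 -0.295 -1.522
vertex -2.284 -0.644 -0.783
vertex -1.543 -1.097 -1.132
endloop
endfacet
facet normal -0.336 -0.080 0.938
outer loop
vertex -2.284 -0.644 -0.783
vertex -3.056 -1.07 -1.096
vertex -2.303 -1.576 -0.869
endloop
endfacet
facet normal -0.941 -0.338 -0.010
outer loop
vertex -3.056 -1.07 -1.096
vertex -3.077 -0.983 -2.028
vertex -2.793 -1.785 -1.638
endloop
endfacet
facet normal -0.377 0.093 -0.921
outer loop
vertex -3.077 -0.983 -2.028
vertex -2.317 -0.504 -2.291
vertex -2.336 -1.436 -2.377
endloop
endfacet
facet normal 0.576 0.618 -0.535
outer loop
vertex -2.317 -0.504 -2.291
vertex -1.827 -0.295 -1.522
vertex -1.564 -1.01 -2.064
endloop
endfacet
facet normal 0.578 -0.639 0.507
outer loop
vertex -1.858 -1.802 -1.661
vertex -1.543 -1.097 -1.132
vertex -2.303 -1.576 -0.869
endloop
endfacet
facet normal -0.011 -0.963 0.269
outer loop
vertex -1.858 -1.802 -1.661
vertex -2.303 -1.576 -0.869
vertex -2.793 -1.785 -1.638
endloop
endfacet
facet normal -0.027 -0.897 -0.441
outer loop
vertex -1.858 -1.802 -1.661
vertex -2.793 -1.785 -1.638
vertex -2.336 -1.436 -2.377
endloop
endfacet
facet normal 0.553 -0.532 -0.641
outer loop
vertex -1.858 -1.802 -1.661
vertex -2.336 -1.436 -2.377
vertex -1.564 -1.01 -2.064
endloop
endfacet
facet normal 0.926 -0.372 -0.056
outer loop
vertex -1.858 -1.802 -1.661
vertex -1.564 -1.01 -2.064
vertex -1.543 -1.097 -1.132
endloop
endfacet
facet normal 0.377 -0.093 0.921
outer loop
vertex -2.303 -1.576 -0.869
vertex -1.543 -1.097 -1.132
vertex -2.284 -0.644 -0.783
endloop
endfacet
facet normal -0.576 -0.618 0.535
outer loop
vertex -2.793 -1.785 -1.638
vertex -2.303 -1.576 -0.869
vertex -3.056 -1.07 -1.096
endloop
endfacet
facet normal -0.602 -0.511 -0.614
outer loop
vertex -2.336 -1.436 -2.377
vertex -2.793 -1.785 -1.638
vertex -3.077 -0.983 -2.028
endloop
endfacet
facet normal 0.336 0.080 -0.938
outer loop
vertex -1.564 -1.01 -2.064
vertex -2.336 -1.436 -2.377
vertex -2.317 -0.504 -2.291
endloop
endfacet
facet normal 0.941 0.338 0.010
outer loop
vertex -1.543 -1.097 -1.132
vertex -1.564 -1.01 -2.064
vertex -1.827 -0.295 -1.522
endloop
endfacet
facet normal -0.847 0.423 -0.322
outer loop
vertex 0.967 -2.548 0.839
vertex 0.497 -2.919 1.589
vertex 0.969 -2.1 1.422
endloop
endfacet
facet normal 0.812 0.462 -0.358
outer loop
vertex 0.967 -2.548 0.839
vertex 0.969 -2.1 1.422
vertex 2.343 -3.841 2.291
endloop
endfacet
facet normal -0.847 0.423 -0.322
outer loop
vertex 0.969 -2.1 1.422
vertex 0.497 -2.919 1.589
vertex 0.695 -2.132 2.102
endloop
endfacet
facet normal 0.669 0.679 0.302
outer loop
vertex 0.969 -2.1 1.422
vertex 0.695 -2.132 2.102
vertex 2.343 -3.841 2.291
endloop
endfacet
facet normal -0.847 0.423 -0.322
outer loop
vertex 0.695 -2.132 2.102
vertex 0.497 -2.919 1.589
vertex 0.304 -2.625 2.483
endloop
endfacet
facet normal 0.322 0.405 0.855
outer loop
vertex 0.695 -2.132 2.102
vertex 0.304 -2.625 2.483
vertex 2.343 -3.841 2.291
endloop
endfacet
facet normal -0.847 0.424 -0.322
outer loop
vertex 0.304 -2.625 2.483
vertex 0.497 -2.919 1.589
vertex 0.026 -3.29 2.339
endloop
endfacet
facet normal -0.027 -0.201 0.979
outer loop
vertex 0.304 -2.625 2.483
vertex 0.026 -3.29 2.339
vertex 2.343 -3.841 2.291
endloop
endfacet
facet normal -0.847 0.423 -0.323
outer loop
vertex 0.026 -3.29 2.339
vertex 0.497 -2.919 1.589
vertex 0.024 -3.738 1.757
endloop
endfacet
facet normal -0.173 -0.780 0.601
outer loop
vertex 0.026 -3.29 2.339
vertex 0.024 -3.738 1.757
vertex 2.343 -3.841 2.291
endloop
endfacet
facet normal -0.847 0.423 -0.322
outer loop
vertex 0.024 -3.738 1.757
vertex 0.497 -2.919 1.589
vertex 0.299 -3.706 1.076
endloop
endfacet
facet normal -0.031 -0.998 -0.059
outer loop
vertex 0.024 -3.738 1.757
vertex 0.299 -3.706 1.076
vertex 2.343 -3.841 2.291
endloop
endfacet
facet normal -0.847 0.423 -0.321
outer loop
vertex 0.299 -3.706 1.076
vertex 0.497 -2.919 1.589
vertex 0.689 -3.213 0.696
endloop
endfacet
facet normal 0.317 -0.723 -0.613
outer loop
vertex 0.299 -3.706 1.076
vertex 0.689 -3.213 0.696
vertex 2.343 -3.841 2.291
endloop
endfacet
facet normal -0.847 0.423 -0.321
outer loop
vertex 0.689 -3.213 0.696
vertex 0.497 -2.919 1.589
vertex 0.967 -2.548 0.839
endloop
endfacet
facet normal 0.665 -0.120 -0.737
outer loop
vertex 0.689 -3.213 0.696
vertex 0.967 -2.548 0.839
vertex 2.343 -3.841 2.291
endloop
endfacet

endsolid


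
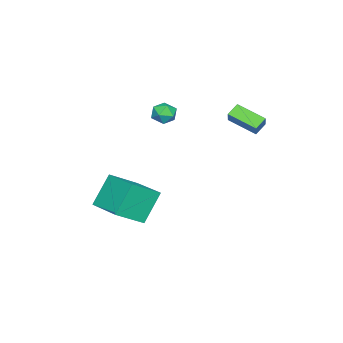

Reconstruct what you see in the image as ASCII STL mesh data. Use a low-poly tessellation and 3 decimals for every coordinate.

solid 
facet normal -0.231 0.968 -0.100
outer loop
vertex -3.001 0.276 2.882
vertex -3.203 0.3 3.578
vertex -2.516 0.445 3.395
endloop
endfacet
facet normal 0.299 0.786 -0.541
outer loop
vertex -3.001 0.276 2.882
vertex -2.516 0.445 3.395
vertex -2.33 0.001 2.853
endloop
endfacet
facet normal 0.065 0.260 -0.963
outer loop
vertex -3.001 0.276 2.882
vertex -2.33 0.001 2.853
vertex -2.902 -0.419 2.701
endloop
endfacet
facet normal -0.610 0.117 -0.784
outer loop
vertex -3.001 0.276 2.882
vertex -2.902 -0.419 2.701
vertex -3.442 -0.234 3.149
endloop
endfacet
facet normal -0.793 0.555 -0.249
outer loop
vertex -3.001 0.276 2.882
vertex -3.442 -0.234 3.149
vertex -3.203 0.3 3.578
endloop
endfacet
facet normal 0.836 0.529 -0.147
outer loop
vertex -2.33 0.001 2.853
vertex -2.516 0.445 3.395
vertex -2.118 -0.146 3.531
endloop
endfacet
facet normal -0.023 0.823 0.567
outer loop
vertex -2.516 0.445 3.395
vertex -3.203 0.3 3.578
vertex -2.658 0.039 3.979
endloop
endfacet
facet normal -0.933 0.156 0.325
outer loop
vertex -3.203 0.3 3.578
vertex -3.442 -0.234 3.149
vertex -3.23 -0.381 3.827
endloop
endfacet
facet normal -0.636 -0.552 -0.539
outer loop
vertex -3.442 -0.234 3.149
vertex -2.902 -0.419 2.701
vertex -3.044 -0.825 3.285
endloop
endfacet
facet normal 0.456 -0.321 -0.830
outer loop
vertex -2.902 -0.419 2.701
vertex -2.33 0.001 2.853
vertex -2.357 -0.68 3.102
endloop
endfacet
facet normal 0.610 -0.117 0.784
outer loop
vertex -2.559 -0.656 3.798
vertex -2.118 -0.146 3.531
vertex -2.658 0.039 3.979
endloop
endfacet
facet normal -0.065 -0.260 0.963
outer loop
vertex -2.559 -0.656 3.798
vertex -2.658 0.039 3.979
vertex -3.23 -0.381 3.827
endloop
endfacet
facet normal -0.299 -0.786 0.541
outer loop
vertex -2.559 -0.656 3.798
vertex -3.23 -0.381 3.827
vertex -3.044 -0.825 3.285
endloop
endfacet
facet normal 0.231 -0.968 0.100
outer loop
vertex -2.559 -0.656 3.798
vertex -3.044 -0.825 3.285
vertex -2.357 -0.68 3.102
endloop
endfacet
facet normal 0.793 -0.555 0.249
outer loop
vertex -2.559 -0.656 3.798
vertex -2.357 -0.68 3.102
vertex -2.118 -0.146 3.531
endloop
endfacet
facet normal 0.636 0.552 0.539
outer loop
vertex -2.658 0.039 3.979
vertex -2.118 -0.146 3.531
vertex -2.516 0.445 3.395
endloop
endfacet
facet normal -0.456 0.321 0.830
outer loop
vertex -3.23 -0.381 3.827
vertex -2.658 0.039 3.979
vertex -3.203 0.3 3.578
endloop
endfacet
facet normal -0.836 -0.529 0.147
outer loop
vertex -3.044 -0.825 3.285
vertex -3.23 -0.381 3.827
vertex -3.442 -0.234 3.149
endloop
endfacet
facet normal 0.023 -0.823 -0.567
outer loop
vertex -2.357 -0.68 3.102
vertex -3.044 -0.825 3.285
vertex -2.902 -0.419 2.701
endloop
endfacet
facet normal 0.933 -0.156 -0.325
outer loop
vertex -2.118 -0.146 3.531
vertex -2.357 -0.68 3.102
vertex -2.33 0.001 2.853
endloop
endfacet
facet normal -0.549 0.182 0.816
outer loop
vertex -2.078 -2.902 -1.305
vertex -1.006 -1.088 -0.989
vertex -3.359 -1.957 -2.378
endloop
endfacet
facet normal -0.504 -0.851 -0.148
outer loop
vertex -2.234 -2.332 -4.051
vertex -2.078 -2.902 -1.305
vertex -3.359 -1.957 -2.378
endloop
endfacet
facet normal -0.549 0.183 0.816
outer loop
vertex -3.359 -1.957 -2.378
vertex -1.006 -1.088 -0.989
vertex -2.287 -0.144 -2.063
endloop
endfacet
facet normal -0.667 0.492 -0.559
outer loop
vertex -2.287 -0.144 -2.063
vertex -2.234 -2.332 -4.051
vertex -3.359 -1.957 -2.378
endloop
endfacet
facet normal 0.667 -0.492 0.559
outer loop
vertex -2.078 -2.902 -1.305
vertex 0.119 -1.463 -2.662
vertex -1.006 -1.088 -0.989
endloop
endfacet
facet normal -0.503 -0.851 -0.148
outer loop
vertex -0.953 -3.276 -2.977
vertex -2.078 -2.902 -1.305
vertex -2.234 -2.332 -4.051
endloop
endfacet
facet normal 0.667 -0.492 0.559
outer loop
vertex -0.953 -3.276 -2.977
vertex 0.119 -1.463 -2.662
vertex -2.078 -2.902 -1.305
endloop
endfacet
facet normal 0.503 0.851 0.148
outer loop
vertex -1.006 -1.088 -0.989
vertex 0.119 -1.463 -2.662
vertex -2.287 -0.144 -2.063
endloop
endfacet
facet normal -0.667 0.492 -0.559
outer loop
vertex -1.162 -0.518 -3.735
vertex -2.234 -2.332 -4.051
vertex -2.287 -0.144 -2.063
endloop
endfacet
facet normal 0.504 0.851 0.148
outer loop
vertex -2.287 -0.144 -2.063
vertex 0.119 -1.463 -2.662
vertex -1.162 -0.518 -3.735
endloop
endfacet
facet normal 0.549 -0.183 -0.816
outer loop
vertex -1.162 -0.518 -3.735
vertex -0.953 -3.276 -2.977
vertex -2.234 -2.332 -4.051
endloop
endfacet
facet normal 0.549 -0.183 -0.816
outer loop
vertex 0.119 -1.463 -2.662
vertex -0.953 -3.276 -2.977
vertex -1.162 -0.518 -3.735
endloop
endfacet
facet normal -0.603 -0.246 -0.759
outer loop
vertex -4.496 2.983 3.462
vertex -4.374 4.527 2.864
vertex -3.852 2.762 3.022
endloop
endfacet
facet normal -0.074 -0.930 0.359
outer loop
vertex -3.286 2.993 3.736
vertex -4.496 2.983 3.462
vertex -3.852 2.762 3.022
endloop
endfacet
facet normal -0.602 -0.246 -0.759
outer loop
vertex -3.852 2.762 3.022
vertex -4.374 4.527 2.864
vertex -3.73 4.306 2.425
endloop
endfacet
facet normal 0.795 -0.272 -0.542
outer loop
vertex -3.73 4.306 2.425
vertex -3.286 2.993 3.736
vertex -3.852 2.762 3.022
endloop
endfacet
facet normal -0.795 0.273 0.542
outer loop
vertex -4.496 2.983 3.462
vertex -3.808 4.758 3.578
vertex -4.374 4.527 2.864
endloop
endfacet
facet normal -0.074 -0.930 0.360
outer loop
vertex -3.93 3.214 4.175
vertex -4.496 2.983 3.462
vertex -3.286 2.993 3.736
endloop
endfacet
facet normal -0.795 0.273 0.542
outer loop
vertex -3.93 3.214 4.175
vertex -3.808 4.758 3.578
vertex -4.496 2.983 3.462
endloop
endfacet
facet normal 0.074 0.930 -0.360
outer loop
vertex -4.374 4.527 2.864
vertex -3.808 4.758 3.578
vertex -3.73 4.306 2.425
endloop
endfacet
facet normal 0.795 -0.273 -0.542
outer loop
vertex -3.164 4.537 3.138
vertex -3.286 2.993 3.736
vertex -3.73 4.306 2.425
endloop
endfacet
facet normal 0.073 0.930 -0.360
outer loop
vertex -3.73 4.306 2.425
vertex -3.808 4.758 3.578
vertex -3.164 4.537 3.138
endloop
endfacet
facet normal 0.602 0.247 0.759
outer loop
vertex -3.164 4.537 3.138
vertex -3.93 3.214 4.175
vertex -3.286 2.993 3.736
endloop
endfacet
facet normal 0.603 0.246 0.759
outer loop
vertex -3.808 4.758 3.578
vertex -3.93 3.214 4.175
vertex -3.164 4.537 3.138
endloop
endfacet

endsolid


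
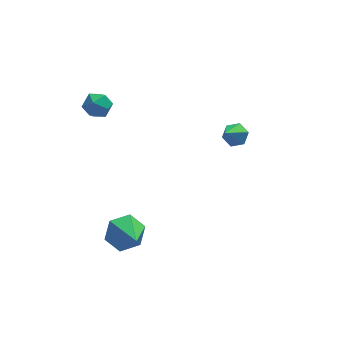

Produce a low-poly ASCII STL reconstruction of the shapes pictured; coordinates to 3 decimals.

solid 
facet normal -0.088 0.075 0.993
outer loop
vertex -3.117 3.659 1.48
vertex -3.051 2.833 1.548
vertex -2.37 3.307 1.573
endloop
endfacet
facet normal 0.220 0.657 0.722
outer loop
vertex -3.117 3.659 1.48
vertex -2.37 3.307 1.573
vertex -2.471 3.932 1.035
endloop
endfacet
facet normal -0.230 0.942 0.245
outer loop
vertex -3.117 3.659 1.48
vertex -2.471 3.932 1.035
vertex -3.215 3.844 0.676
endloop
endfacet
facet normal -0.815 0.535 0.222
outer loop
vertex -3.117 3.659 1.48
vertex -3.215 3.844 0.676
vertex -3.574 3.165 0.993
endloop
endfacet
facet normal -0.728 -0.002 0.685
outer loop
vertex -3.117 3.659 1.48
vertex -3.574 3.165 0.993
vertex -3.051 2.833 1.548
endloop
endfacet
facet normal 0.809 0.453 0.375
outer loop
vertex -2.471 3.932 1.035
vertex -2.37 3.307 1.573
vertex -2.006 3.275 0.827
endloop
endfacet
facet normal 0.311 -0.489 0.815
outer loop
vertex -2.37 3.307 1.573
vertex -3.051 2.833 1.548
vertex -2.365 2.596 1.144
endloop
endfacet
facet normal -0.724 -0.613 0.316
outer loop
vertex -3.051 2.833 1.548
vertex -3.574 3.165 0.993
vertex -3.109 2.508 0.785
endloop
endfacet
facet normal -0.865 0.255 -0.433
outer loop
vertex -3.574 3.165 0.993
vertex -3.215 3.844 0.676
vertex -3.21 3.133 0.247
endloop
endfacet
facet normal 0.083 0.915 -0.396
outer loop
vertex -3.215 3.844 0.676
vertex -2.471 3.932 1.035
vertex -2.529 3.607 0.272
endloop
endfacet
facet normal 0.815 -0.535 -0.222
outer loop
vertex -2.463 2.781 0.34
vertex -2.006 3.275 0.827
vertex -2.365 2.596 1.144
endloop
endfacet
facet normal 0.230 -0.942 -0.245
outer loop
vertex -2.463 2.781 0.34
vertex -2.365 2.596 1.144
vertex -3.109 2.508 0.785
endloop
endfacet
facet normal -0.220 -0.657 -0.722
outer loop
vertex -2.463 2.781 0.34
vertex -3.109 2.508 0.785
vertex -3.21 3.133 0.247
endloop
endfacet
facet normal 0.088 -0.075 -0.993
outer loop
vertex -2.463 2.781 0.34
vertex -3.21 3.133 0.247
vertex -2.529 3.607 0.272
endloop
endfacet
facet normal 0.728 0.002 -0.685
outer loop
vertex -2.463 2.781 0.34
vertex -2.529 3.607 0.272
vertex -2.006 3.275 0.827
endloop
endfacet
facet normal 0.865 -0.255 0.433
outer loop
vertex -2.365 2.596 1.144
vertex -2.006 3.275 0.827
vertex -2.37 3.307 1.573
endloop
endfacet
facet normal -0.083 -0.915 0.396
outer loop
vertex -3.109 2.508 0.785
vertex -2.365 2.596 1.144
vertex -3.051 2.833 1.548
endloop
endfacet
facet normal -0.809 -0.453 -0.375
outer loop
vertex -3.21 3.133 0.247
vertex -3.109 2.508 0.785
vertex -3.574 3.165 0.993
endloop
endfacet
facet normal -0.311 0.489 -0.815
outer loop
vertex -2.529 3.607 0.272
vertex -3.21 3.133 0.247
vertex -3.215 3.844 0.676
endloop
endfacet
facet normal 0.724 0.613 -0.316
outer loop
vertex -2.006 3.275 0.827
vertex -2.529 3.607 0.272
vertex -2.471 3.932 1.035
endloop
endfacet
facet normal 0.449 0.515 -0.730
outer loop
vertex 4.56 1.921 -1.511
vertex 3.926 2.1 -1.775
vertex 4.239 2.514 -1.29
endloop
endfacet
facet normal 0.562 -0.004 0.827
outer loop
vertex 4.56 1.921 -1.511
vertex 4.239 2.514 -1.29
vertex 3.194 1.26 -0.585
endloop
endfacet
facet normal 0.449 0.516 -0.730
outer loop
vertex 4.239 2.514 -1.29
vertex 3.926 2.1 -1.775
vertex 3.604 2.693 -1.554
endloop
endfacet
facet normal -0.165 0.584 0.794
outer loop
vertex 4.239 2.514 -1.29
vertex 3.604 2.693 -1.554
vertex 3.194 1.26 -0.585
endloop
endfacet
facet normal 0.449 0.516 -0.729
outer loop
vertex 3.604 2.693 -1.554
vertex 3.926 2.1 -1.775
vertex 3.292 2.279 -2.039
endloop
endfacet
facet normal -0.886 0.405 0.224
outer loop
vertex 3.604 2.693 -1.554
vertex 3.292 2.279 -2.039
vertex 3.194 1.26 -0.585
endloop
endfacet
facet normal 0.449 0.516 -0.729
outer loop
vertex 3.292 2.279 -2.039
vertex 3.926 2.1 -1.775
vertex 3.614 1.686 -2.26
endloop
endfacet
facet normal -0.879 -0.361 -0.312
outer loop
vertex 3.292 2.279 -2.039
vertex 3.614 1.686 -2.26
vertex 3.194 1.26 -0.585
endloop
endfacet
facet normal 0.449 0.516 -0.729
outer loop
vertex 3.614 1.686 -2.26
vertex 3.926 2.1 -1.775
vertex 4.248 1.507 -1.996
endloop
endfacet
facet normal -0.151 -0.948 -0.279
outer loop
vertex 3.614 1.686 -2.26
vertex 4.248 1.507 -1.996
vertex 3.194 1.26 -0.585
endloop
endfacet
facet normal 0.449 0.516 -0.729
outer loop
vertex 4.248 1.507 -1.996
vertex 3.926 2.1 -1.775
vertex 4.56 1.921 -1.511
endloop
endfacet
facet normal 0.569 -0.769 0.290
outer loop
vertex 4.248 1.507 -1.996
vertex 4.56 1.921 -1.511
vertex 3.194 1.26 -0.585
endloop
endfacet
facet normal -0.142 0.805 -0.576
outer loop
vertex -1.798 -2.892 -4.34
vertex -2.463 -2.501 -3.629
vertex -1.439 -2.277 -3.569
endloop
endfacet
facet normal 0.905 -0.416 -0.090
outer loop
vertex -1.798 -2.892 -4.34
vertex -1.439 -2.277 -3.569
vertex -2.177 -4.119 -2.471
endloop
endfacet
facet normal -0.142 0.805 -0.575
outer loop
vertex -1.439 -2.277 -3.569
vertex -2.463 -2.501 -3.629
vertex -2.104 -1.886 -2.857
endloop
endfacet
facet normal 0.752 0.088 0.654
outer loop
vertex -1.439 -2.277 -3.569
vertex -2.104 -1.886 -2.857
vertex -2.177 -4.119 -2.471
endloop
endfacet
facet normal -0.142 0.805 -0.576
outer loop
vertex -2.104 -1.886 -2.857
vertex -2.463 -2.501 -3.629
vertex -3.128 -2.109 -2.917
endloop
endfacet
facet normal -0.095 0.173 0.980
outer loop
vertex -2.104 -1.886 -2.857
vertex -3.128 -2.109 -2.917
vertex -2.177 -4.119 -2.471
endloop
endfacet
facet normal -0.142 0.805 -0.576
outer loop
vertex -3.128 -2.109 -2.917
vertex -2.463 -2.501 -3.629
vertex -3.487 -2.724 -3.688
endloop
endfacet
facet normal -0.788 -0.247 0.564
outer loop
vertex -3.128 -2.109 -2.917
vertex -3.487 -2.724 -3.688
vertex -2.177 -4.119 -2.471
endloop
endfacet
facet normal -0.142 0.805 -0.576
outer loop
vertex -3.487 -2.724 -3.688
vertex -2.463 -2.501 -3.629
vertex -2.822 -3.116 -4.4
endloop
endfacet
facet normal -0.635 -0.752 -0.179
outer loop
vertex -3.487 -2.724 -3.688
vertex -2.822 -3.116 -4.4
vertex -2.177 -4.119 -2.471
endloop
endfacet
facet normal -0.142 0.805 -0.576
outer loop
vertex -2.822 -3.116 -4.4
vertex -2.463 -2.501 -3.629
vertex -1.798 -2.892 -4.34
endloop
endfacet
facet normal 0.213 -0.836 -0.506
outer loop
vertex -2.822 -3.116 -4.4
vertex -1.798 -2.892 -4.34
vertex -2.177 -4.119 -2.471
endloop
endfacet

endsolid


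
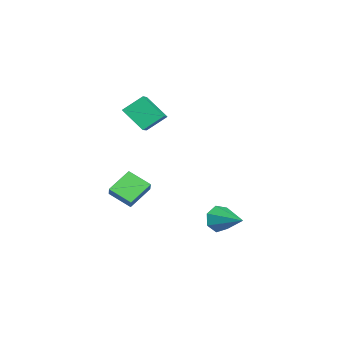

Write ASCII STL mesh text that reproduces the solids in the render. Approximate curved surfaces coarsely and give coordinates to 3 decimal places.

solid 
facet normal -0.719 -0.620 -0.313
outer loop
vertex 2.503 1.244 -5.084
vertex 1.997 1.403 -4.237
vertex 1.941 1.904 -5.1
endloop
endfacet
facet normal 0.508 0.415 -0.755
outer loop
vertex 2.503 1.244 -5.084
vertex 1.941 1.904 -5.1
vertex 3.543 2.737 -3.563
endloop
endfacet
facet normal -0.719 -0.620 -0.313
outer loop
vertex 1.941 1.904 -5.1
vertex 1.997 1.403 -4.237
vertex 1.42 2.188 -4.466
endloop
endfacet
facet normal -0.045 0.897 -0.439
outer loop
vertex 1.941 1.904 -5.1
vertex 1.42 2.188 -4.466
vertex 3.543 2.737 -3.563
endloop
endfacet
facet normal -0.719 -0.620 -0.313
outer loop
vertex 1.42 2.188 -4.466
vertex 1.997 1.403 -4.237
vertex 1.334 1.88 -3.659
endloop
endfacet
facet normal -0.356 0.885 0.300
outer loop
vertex 1.42 2.188 -4.466
vertex 1.334 1.88 -3.659
vertex 3.543 2.737 -3.563
endloop
endfacet
facet normal -0.719 -0.621 -0.313
outer loop
vertex 1.334 1.88 -3.659
vertex 1.997 1.403 -4.237
vertex 1.747 1.214 -3.287
endloop
endfacet
facet normal -0.189 0.387 0.903
outer loop
vertex 1.334 1.88 -3.659
vertex 1.747 1.214 -3.287
vertex 3.543 2.737 -3.563
endloop
endfacet
facet normal -0.719 -0.620 -0.313
outer loop
vertex 1.747 1.214 -3.287
vertex 1.997 1.403 -4.237
vertex 2.348 0.69 -3.63
endloop
endfacet
facet normal 0.330 -0.222 0.918
outer loop
vertex 1.747 1.214 -3.287
vertex 2.348 0.69 -3.63
vertex 3.543 2.737 -3.563
endloop
endfacet
facet normal -0.720 -0.620 -0.312
outer loop
vertex 2.348 0.69 -3.63
vertex 1.997 1.403 -4.237
vertex 2.684 0.703 -4.43
endloop
endfacet
facet normal 0.810 -0.484 0.332
outer loop
vertex 2.348 0.69 -3.63
vertex 2.684 0.703 -4.43
vertex 3.543 2.737 -3.563
endloop
endfacet
facet normal -0.720 -0.620 -0.314
outer loop
vertex 2.684 0.703 -4.43
vertex 1.997 1.403 -4.237
vertex 2.503 1.244 -5.084
endloop
endfacet
facet normal 0.889 -0.200 -0.412
outer loop
vertex 2.684 0.703 -4.43
vertex 2.503 1.244 -5.084
vertex 3.543 2.737 -3.563
endloop
endfacet
facet normal -0.898 0.120 -0.423
outer loop
vertex -1.766 -4.045 2.934
vertex -2.066 -2.82 3.919
vertex -0.998 -2.824 1.651
endloop
endfacet
facet normal 0.188 -0.765 -0.616
outer loop
vertex 0.466 -3.02 2.341
vertex -1.766 -4.045 2.934
vertex -0.998 -2.824 1.651
endloop
endfacet
facet normal -0.898 0.120 -0.423
outer loop
vertex -0.998 -2.824 1.651
vertex -2.066 -2.82 3.919
vertex -1.298 -1.6 2.636
endloop
endfacet
facet normal 0.398 0.632 -0.665
outer loop
vertex -1.298 -1.6 2.636
vertex 0.466 -3.02 2.341
vertex -0.998 -2.824 1.651
endloop
endfacet
facet normal -0.398 -0.632 0.665
outer loop
vertex -1.766 -4.045 2.934
vertex -0.602 -3.016 4.609
vertex -2.066 -2.82 3.919
endloop
endfacet
facet normal 0.188 -0.765 -0.615
outer loop
vertex -0.302 -4.24 3.624
vertex -1.766 -4.045 2.934
vertex 0.466 -3.02 2.341
endloop
endfacet
facet normal -0.398 -0.632 0.665
outer loop
vertex -0.302 -4.24 3.624
vertex -0.602 -3.016 4.609
vertex -1.766 -4.045 2.934
endloop
endfacet
facet normal -0.188 0.765 0.616
outer loop
vertex -2.066 -2.82 3.919
vertex -0.602 -3.016 4.609
vertex -1.298 -1.6 2.636
endloop
endfacet
facet normal 0.398 0.632 -0.665
outer loop
vertex 0.166 -1.795 3.326
vertex 0.466 -3.02 2.341
vertex -1.298 -1.6 2.636
endloop
endfacet
facet normal -0.188 0.765 0.616
outer loop
vertex -1.298 -1.6 2.636
vertex -0.602 -3.016 4.609
vertex 0.166 -1.795 3.326
endloop
endfacet
facet normal 0.898 -0.120 0.423
outer loop
vertex 0.166 -1.795 3.326
vertex -0.302 -4.24 3.624
vertex 0.466 -3.02 2.341
endloop
endfacet
facet normal 0.898 -0.120 0.423
outer loop
vertex -0.602 -3.016 4.609
vertex -0.302 -4.24 3.624
vertex 0.166 -1.795 3.326
endloop
endfacet
facet normal -0.695 -0.044 -0.717
outer loop
vertex 3.494 -4.918 -1.397
vertex 2.463 -3.821 -0.465
vertex 4.168 -3.663 -2.127
endloop
endfacet
facet normal 0.582 -0.619 -0.527
outer loop
vertex 4.877 -3.619 -1.395
vertex 3.494 -4.918 -1.397
vertex 4.168 -3.663 -2.127
endloop
endfacet
facet normal -0.695 -0.044 -0.717
outer loop
vertex 4.168 -3.663 -2.127
vertex 2.463 -3.821 -0.465
vertex 3.137 -2.567 -1.195
endloop
endfacet
facet normal 0.422 0.784 -0.456
outer loop
vertex 3.137 -2.567 -1.195
vertex 4.877 -3.619 -1.395
vertex 4.168 -3.663 -2.127
endloop
endfacet
facet normal -0.422 -0.784 0.456
outer loop
vertex 3.494 -4.918 -1.397
vertex 3.172 -3.777 0.267
vertex 2.463 -3.821 -0.465
endloop
endfacet
facet normal 0.583 -0.619 -0.526
outer loop
vertex 4.203 -4.873 -0.665
vertex 3.494 -4.918 -1.397
vertex 4.877 -3.619 -1.395
endloop
endfacet
facet normal -0.421 -0.784 0.456
outer loop
vertex 4.203 -4.873 -0.665
vertex 3.172 -3.777 0.267
vertex 3.494 -4.918 -1.397
endloop
endfacet
facet normal -0.582 0.619 0.527
outer loop
vertex 2.463 -3.821 -0.465
vertex 3.172 -3.777 0.267
vertex 3.137 -2.567 -1.195
endloop
endfacet
facet normal 0.421 0.784 -0.456
outer loop
vertex 3.846 -2.522 -0.463
vertex 4.877 -3.619 -1.395
vertex 3.137 -2.567 -1.195
endloop
endfacet
facet normal -0.583 0.619 0.526
outer loop
vertex 3.137 -2.567 -1.195
vertex 3.172 -3.777 0.267
vertex 3.846 -2.522 -0.463
endloop
endfacet
facet normal 0.695 0.044 0.717
outer loop
vertex 3.846 -2.522 -0.463
vertex 4.203 -4.873 -0.665
vertex 4.877 -3.619 -1.395
endloop
endfacet
facet normal 0.695 0.044 0.717
outer loop
vertex 3.172 -3.777 0.267
vertex 4.203 -4.873 -0.665
vertex 3.846 -2.522 -0.463
endloop
endfacet

endsolid


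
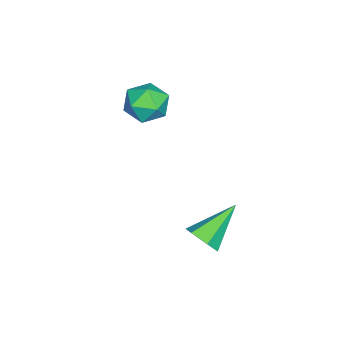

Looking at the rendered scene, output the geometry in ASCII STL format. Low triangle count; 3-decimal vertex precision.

solid 
facet normal -0.849 0.473 0.237
outer loop
vertex -2.697 -0.77 -0.408
vertex -2.679 -1.149 0.412
vertex -2.274 -0.352 0.273
endloop
endfacet
facet normal -0.469 0.852 -0.232
outer loop
vertex -2.697 -0.77 -0.408
vertex -2.274 -0.352 0.273
vertex -1.899 -0.37 -0.55
endloop
endfacet
facet normal -0.370 0.450 -0.813
outer loop
vertex -2.697 -0.77 -0.408
vertex -1.899 -0.37 -0.55
vertex -2.071 -1.177 -0.918
endloop
endfacet
facet normal -0.688 -0.178 -0.703
outer loop
vertex -2.697 -0.77 -0.408
vertex -2.071 -1.177 -0.918
vertex -2.553 -1.659 -0.324
endloop
endfacet
facet normal -0.985 -0.165 -0.054
outer loop
vertex -2.697 -0.77 -0.408
vertex -2.553 -1.659 -0.324
vertex -2.679 -1.149 0.412
endloop
endfacet
facet normal 0.171 0.984 0.056
outer loop
vertex -1.899 -0.37 -0.55
vertex -2.274 -0.352 0.273
vertex -1.387 -0.501 0.184
endloop
endfacet
facet normal -0.444 0.368 0.817
outer loop
vertex -2.274 -0.352 0.273
vertex -2.679 -1.149 0.412
vertex -1.869 -0.983 0.778
endloop
endfacet
facet normal -0.665 -0.663 0.345
outer loop
vertex -2.679 -1.149 0.412
vertex -2.553 -1.659 -0.324
vertex -2.041 -1.79 0.41
endloop
endfacet
facet normal -0.186 -0.684 -0.706
outer loop
vertex -2.553 -1.659 -0.324
vertex -2.071 -1.177 -0.918
vertex -1.666 -1.808 -0.413
endloop
endfacet
facet normal 0.331 0.332 -0.883
outer loop
vertex -2.071 -1.177 -0.918
vertex -1.899 -0.37 -0.55
vertex -1.261 -1.011 -0.552
endloop
endfacet
facet normal 0.688 0.178 0.703
outer loop
vertex -1.243 -1.39 0.268
vertex -1.387 -0.501 0.184
vertex -1.869 -0.983 0.778
endloop
endfacet
facet normal 0.370 -0.450 0.813
outer loop
vertex -1.243 -1.39 0.268
vertex -1.869 -0.983 0.778
vertex -2.041 -1.79 0.41
endloop
endfacet
facet normal 0.469 -0.852 0.232
outer loop
vertex -1.243 -1.39 0.268
vertex -2.041 -1.79 0.41
vertex -1.666 -1.808 -0.413
endloop
endfacet
facet normal 0.849 -0.473 -0.237
outer loop
vertex -1.243 -1.39 0.268
vertex -1.666 -1.808 -0.413
vertex -1.261 -1.011 -0.552
endloop
endfacet
facet normal 0.985 0.165 0.054
outer loop
vertex -1.243 -1.39 0.268
vertex -1.261 -1.011 -0.552
vertex -1.387 -0.501 0.184
endloop
endfacet
facet normal 0.186 0.684 0.706
outer loop
vertex -1.869 -0.983 0.778
vertex -1.387 -0.501 0.184
vertex -2.274 -0.352 0.273
endloop
endfacet
facet normal -0.331 -0.332 0.883
outer loop
vertex -2.041 -1.79 0.41
vertex -1.869 -0.983 0.778
vertex -2.679 -1.149 0.412
endloop
endfacet
facet normal -0.171 -0.984 -0.056
outer loop
vertex -1.666 -1.808 -0.413
vertex -2.041 -1.79 0.41
vertex -2.553 -1.659 -0.324
endloop
endfacet
facet normal 0.444 -0.368 -0.817
outer loop
vertex -1.261 -1.011 -0.552
vertex -1.666 -1.808 -0.413
vertex -2.071 -1.177 -0.918
endloop
endfacet
facet normal 0.665 0.663 -0.345
outer loop
vertex -1.387 -0.501 0.184
vertex -1.261 -1.011 -0.552
vertex -1.899 -0.37 -0.55
endloop
endfacet
facet normal 0.700 -0.454 -0.552
outer loop
vertex 1.158 1.479 -3.767
vertex 0.88 1.765 -4.355
vertex 1.387 2.111 -3.997
endloop
endfacet
facet normal 0.382 0.191 0.904
outer loop
vertex 1.158 1.479 -3.767
vertex 1.387 2.111 -3.997
vertex -0.4 2.595 -3.345
endloop
endfacet
facet normal 0.700 -0.454 -0.552
outer loop
vertex 1.387 2.111 -3.997
vertex 0.88 1.765 -4.355
vertex 1.109 2.396 -4.584
endloop
endfacet
facet normal 0.343 0.898 0.274
outer loop
vertex 1.387 2.111 -3.997
vertex 1.109 2.396 -4.584
vertex -0.4 2.595 -3.345
endloop
endfacet
facet normal 0.700 -0.454 -0.551
outer loop
vertex 1.109 2.396 -4.584
vertex 0.88 1.765 -4.355
vertex 0.603 2.051 -4.942
endloop
endfacet
facet normal -0.260 0.852 -0.454
outer loop
vertex 1.109 2.396 -4.584
vertex 0.603 2.051 -4.942
vertex -0.4 2.595 -3.345
endloop
endfacet
facet normal 0.700 -0.454 -0.551
outer loop
vertex 0.603 2.051 -4.942
vertex 0.88 1.765 -4.355
vertex 0.374 1.419 -4.713
endloop
endfacet
facet normal -0.827 0.099 -0.553
outer loop
vertex 0.603 2.051 -4.942
vertex 0.374 1.419 -4.713
vertex -0.4 2.595 -3.345
endloop
endfacet
facet normal 0.700 -0.453 -0.552
outer loop
vertex 0.374 1.419 -4.713
vertex 0.88 1.765 -4.355
vertex 0.652 1.133 -4.125
endloop
endfacet
facet normal -0.789 -0.609 0.077
outer loop
vertex 0.374 1.419 -4.713
vertex 0.652 1.133 -4.125
vertex -0.4 2.595 -3.345
endloop
endfacet
facet normal 0.700 -0.453 -0.552
outer loop
vertex 0.652 1.133 -4.125
vertex 0.88 1.765 -4.355
vertex 1.158 1.479 -3.767
endloop
endfacet
facet normal -0.185 -0.563 0.806
outer loop
vertex 0.652 1.133 -4.125
vertex 1.158 1.479 -3.767
vertex -0.4 2.595 -3.345
endloop
endfacet

endsolid


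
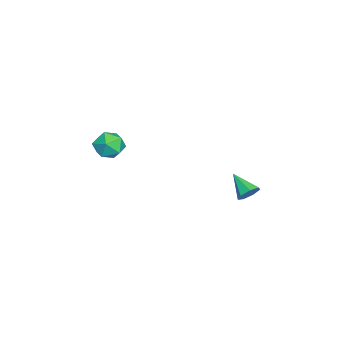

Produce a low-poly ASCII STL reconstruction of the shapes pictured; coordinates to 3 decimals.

solid 
facet normal 0.315 0.192 0.929
outer loop
vertex 1.379 -3.05 -0.266
vertex 1.238 -3.987 -0.025
vertex 2.103 -3.698 -0.378
endloop
endfacet
facet normal 0.631 0.625 0.459
outer loop
vertex 1.379 -3.05 -0.266
vertex 2.103 -3.698 -0.378
vertex 1.938 -3.025 -1.068
endloop
endfacet
facet normal 0.120 0.986 0.114
outer loop
vertex 1.379 -3.05 -0.266
vertex 1.938 -3.025 -1.068
vertex 0.971 -2.899 -1.142
endloop
endfacet
facet normal -0.511 0.775 0.371
outer loop
vertex 1.379 -3.05 -0.266
vertex 0.971 -2.899 -1.142
vertex 0.538 -3.493 -0.497
endloop
endfacet
facet normal -0.390 0.284 0.876
outer loop
vertex 1.379 -3.05 -0.266
vertex 0.538 -3.493 -0.497
vertex 1.238 -3.987 -0.025
endloop
endfacet
facet normal 0.975 0.221 -0.018
outer loop
vertex 1.938 -3.025 -1.068
vertex 2.103 -3.698 -0.378
vertex 2.142 -3.947 -1.323
endloop
endfacet
facet normal 0.464 -0.482 0.743
outer loop
vertex 2.103 -3.698 -0.378
vertex 1.238 -3.987 -0.025
vertex 1.709 -4.541 -0.678
endloop
endfacet
facet normal -0.677 -0.332 0.657
outer loop
vertex 1.238 -3.987 -0.025
vertex 0.538 -3.493 -0.497
vertex 0.742 -4.415 -0.752
endloop
endfacet
facet normal -0.872 0.464 -0.158
outer loop
vertex 0.538 -3.493 -0.497
vertex 0.971 -2.899 -1.142
vertex 0.577 -3.742 -1.442
endloop
endfacet
facet normal 0.149 0.804 -0.575
outer loop
vertex 0.971 -2.899 -1.142
vertex 1.938 -3.025 -1.068
vertex 1.442 -3.453 -1.795
endloop
endfacet
facet normal 0.511 -0.775 -0.371
outer loop
vertex 1.301 -4.39 -1.554
vertex 2.142 -3.947 -1.323
vertex 1.709 -4.541 -0.678
endloop
endfacet
facet normal -0.120 -0.986 -0.114
outer loop
vertex 1.301 -4.39 -1.554
vertex 1.709 -4.541 -0.678
vertex 0.742 -4.415 -0.752
endloop
endfacet
facet normal -0.631 -0.625 -0.459
outer loop
vertex 1.301 -4.39 -1.554
vertex 0.742 -4.415 -0.752
vertex 0.577 -3.742 -1.442
endloop
endfacet
facet normal -0.315 -0.192 -0.929
outer loop
vertex 1.301 -4.39 -1.554
vertex 0.577 -3.742 -1.442
vertex 1.442 -3.453 -1.795
endloop
endfacet
facet normal 0.390 -0.284 -0.876
outer loop
vertex 1.301 -4.39 -1.554
vertex 1.442 -3.453 -1.795
vertex 2.142 -3.947 -1.323
endloop
endfacet
facet normal 0.872 -0.464 0.158
outer loop
vertex 1.709 -4.541 -0.678
vertex 2.142 -3.947 -1.323
vertex 2.103 -3.698 -0.378
endloop
endfacet
facet normal -0.149 -0.804 0.575
outer loop
vertex 0.742 -4.415 -0.752
vertex 1.709 -4.541 -0.678
vertex 1.238 -3.987 -0.025
endloop
endfacet
facet normal -0.975 -0.221 0.018
outer loop
vertex 0.577 -3.742 -1.442
vertex 0.742 -4.415 -0.752
vertex 0.538 -3.493 -0.497
endloop
endfacet
facet normal -0.464 0.482 -0.743
outer loop
vertex 1.442 -3.453 -1.795
vertex 0.577 -3.742 -1.442
vertex 0.971 -2.899 -1.142
endloop
endfacet
facet normal 0.677 0.332 -0.657
outer loop
vertex 2.142 -3.947 -1.323
vertex 1.442 -3.453 -1.795
vertex 1.938 -3.025 -1.068
endloop
endfacet
facet normal 0.551 0.633 -0.544
outer loop
vertex 1.675 3.77 -3.25
vertex 1.252 3.667 -3.798
vertex 1.201 4.147 -3.291
endloop
endfacet
facet normal 0.069 0.194 0.979
outer loop
vertex 1.675 3.77 -3.25
vertex 1.201 4.147 -3.291
vertex 0.388 2.673 -2.942
endloop
endfacet
facet normal 0.550 0.633 -0.544
outer loop
vertex 1.201 4.147 -3.291
vertex 1.252 3.667 -3.798
vertex 0.765 4.162 -3.714
endloop
endfacet
facet normal -0.601 0.482 0.637
outer loop
vertex 1.201 4.147 -3.291
vertex 0.765 4.162 -3.714
vertex 0.388 2.673 -2.942
endloop
endfacet
facet normal 0.550 0.633 -0.545
outer loop
vertex 0.765 4.162 -3.714
vertex 1.252 3.667 -3.798
vertex 0.696 3.804 -4.2
endloop
endfacet
facet normal -0.973 0.230 -0.031
outer loop
vertex 0.765 4.162 -3.714
vertex 0.696 3.804 -4.2
vertex 0.388 2.673 -2.942
endloop
endfacet
facet normal 0.550 0.634 -0.544
outer loop
vertex 0.696 3.804 -4.2
vertex 1.252 3.667 -3.798
vertex 1.046 3.343 -4.383
endloop
endfacet
facet normal -0.766 -0.374 -0.523
outer loop
vertex 0.696 3.804 -4.2
vertex 1.046 3.343 -4.383
vertex 0.388 2.673 -2.942
endloop
endfacet
facet normal 0.551 0.632 -0.544
outer loop
vertex 1.046 3.343 -4.383
vertex 1.252 3.667 -3.798
vertex 1.551 3.125 -4.125
endloop
endfacet
facet normal -0.137 -0.873 -0.469
outer loop
vertex 1.046 3.343 -4.383
vertex 1.551 3.125 -4.125
vertex 0.388 2.673 -2.942
endloop
endfacet
facet normal 0.551 0.632 -0.544
outer loop
vertex 1.551 3.125 -4.125
vertex 1.252 3.667 -3.798
vertex 1.831 3.315 -3.621
endloop
endfacet
facet normal 0.441 -0.893 0.092
outer loop
vertex 1.551 3.125 -4.125
vertex 1.831 3.315 -3.621
vertex 0.388 2.673 -2.942
endloop
endfacet
facet normal 0.551 0.633 -0.544
outer loop
vertex 1.831 3.315 -3.621
vertex 1.252 3.667 -3.798
vertex 1.675 3.77 -3.25
endloop
endfacet
facet normal 0.532 -0.418 0.736
outer loop
vertex 1.831 3.315 -3.621
vertex 1.675 3.77 -3.25
vertex 0.388 2.673 -2.942
endloop
endfacet

endsolid
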